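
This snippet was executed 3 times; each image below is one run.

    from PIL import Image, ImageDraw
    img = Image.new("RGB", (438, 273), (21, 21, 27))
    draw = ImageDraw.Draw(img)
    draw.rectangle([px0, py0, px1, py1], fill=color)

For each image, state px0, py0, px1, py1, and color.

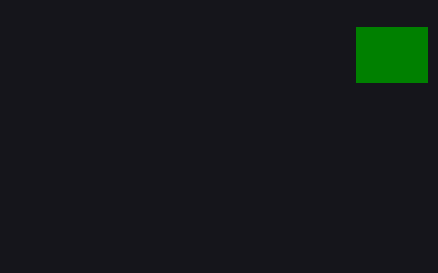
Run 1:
px0 = 356; py0 = 27; px1 = 427; py1 = 82; color = 'green'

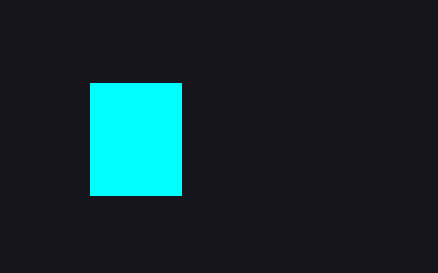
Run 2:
px0 = 90, py0 = 83, px1 = 181, py1 = 195, color = 'cyan'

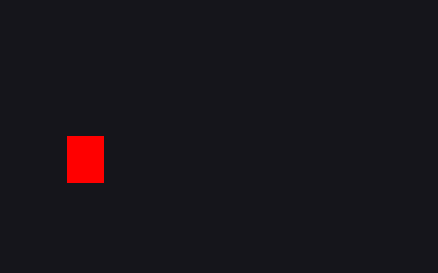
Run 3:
px0 = 67, py0 = 136, px1 = 103, py1 = 182, color = 'red'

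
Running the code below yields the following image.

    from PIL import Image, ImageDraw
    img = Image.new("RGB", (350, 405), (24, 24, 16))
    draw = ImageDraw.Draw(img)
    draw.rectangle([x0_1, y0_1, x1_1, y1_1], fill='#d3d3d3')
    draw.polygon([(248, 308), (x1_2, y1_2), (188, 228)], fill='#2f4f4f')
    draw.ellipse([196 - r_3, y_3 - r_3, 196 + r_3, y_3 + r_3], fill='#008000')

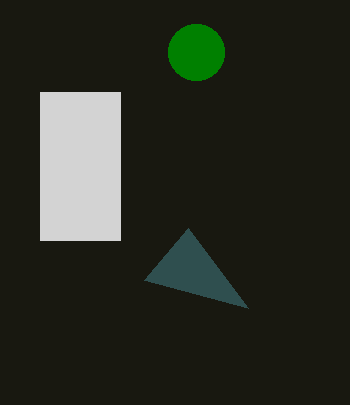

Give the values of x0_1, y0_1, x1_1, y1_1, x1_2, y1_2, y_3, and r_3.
x0_1 = 40
y0_1 = 92
x1_1 = 120
y1_1 = 240
x1_2 = 144
y1_2 = 280
y_3 = 52
r_3 = 28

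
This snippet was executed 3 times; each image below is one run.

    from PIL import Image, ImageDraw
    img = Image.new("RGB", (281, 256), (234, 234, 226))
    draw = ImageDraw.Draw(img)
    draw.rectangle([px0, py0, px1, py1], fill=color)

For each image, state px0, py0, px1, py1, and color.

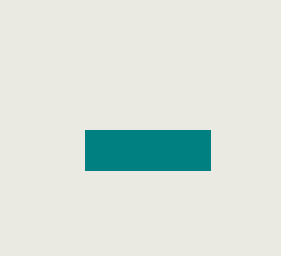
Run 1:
px0 = 85, py0 = 130, px1 = 210, py1 = 170, color = 'teal'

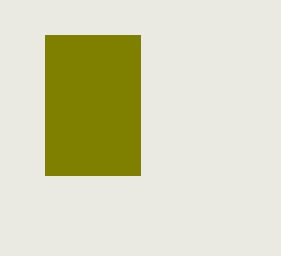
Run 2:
px0 = 45, py0 = 35, px1 = 140, py1 = 175, color = 'olive'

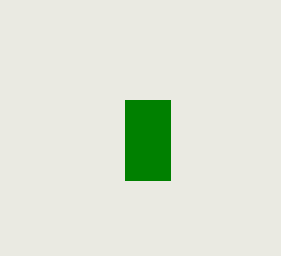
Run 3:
px0 = 125
py0 = 100
px1 = 170
py1 = 180
color = 'green'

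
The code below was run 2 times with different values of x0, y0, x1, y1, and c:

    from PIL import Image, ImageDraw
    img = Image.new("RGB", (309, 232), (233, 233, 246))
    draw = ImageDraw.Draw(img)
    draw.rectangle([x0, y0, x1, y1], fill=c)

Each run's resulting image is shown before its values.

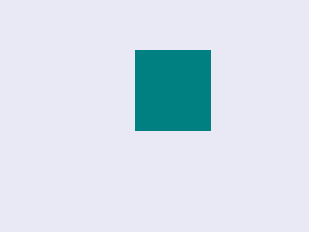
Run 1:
x0 = 135, y0 = 50, x1 = 210, y1 = 130, c = 'teal'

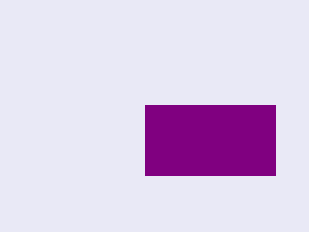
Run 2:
x0 = 145, y0 = 105, x1 = 275, y1 = 175, c = 'purple'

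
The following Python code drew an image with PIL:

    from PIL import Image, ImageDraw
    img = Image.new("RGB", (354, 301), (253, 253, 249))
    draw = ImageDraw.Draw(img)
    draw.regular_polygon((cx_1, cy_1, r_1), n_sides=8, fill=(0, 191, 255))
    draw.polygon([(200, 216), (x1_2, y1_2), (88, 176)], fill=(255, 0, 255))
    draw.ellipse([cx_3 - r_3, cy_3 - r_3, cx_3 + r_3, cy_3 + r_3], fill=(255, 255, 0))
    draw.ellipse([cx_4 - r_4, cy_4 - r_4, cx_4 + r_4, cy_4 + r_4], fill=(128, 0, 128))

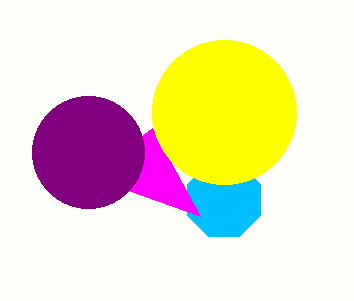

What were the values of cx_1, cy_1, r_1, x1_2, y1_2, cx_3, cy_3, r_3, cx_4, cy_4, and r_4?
cx_1 = 224, cy_1 = 200, r_1 = 40, x1_2 = 152, y1_2 = 128, cx_3 = 224, cy_3 = 112, r_3 = 72, cx_4 = 88, cy_4 = 152, r_4 = 56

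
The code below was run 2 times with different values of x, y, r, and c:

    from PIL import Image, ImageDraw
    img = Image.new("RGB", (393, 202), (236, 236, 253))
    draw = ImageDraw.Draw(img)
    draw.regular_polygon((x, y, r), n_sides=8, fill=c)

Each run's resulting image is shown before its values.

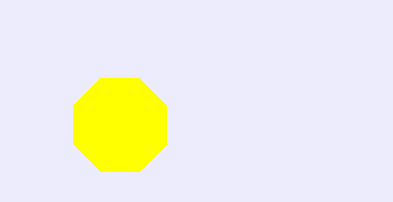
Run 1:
x = 120
y = 125
r = 50
c = 'yellow'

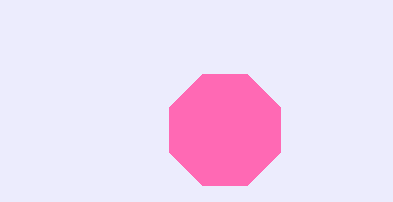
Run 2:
x = 225, y = 130, r = 60, c = 'hotpink'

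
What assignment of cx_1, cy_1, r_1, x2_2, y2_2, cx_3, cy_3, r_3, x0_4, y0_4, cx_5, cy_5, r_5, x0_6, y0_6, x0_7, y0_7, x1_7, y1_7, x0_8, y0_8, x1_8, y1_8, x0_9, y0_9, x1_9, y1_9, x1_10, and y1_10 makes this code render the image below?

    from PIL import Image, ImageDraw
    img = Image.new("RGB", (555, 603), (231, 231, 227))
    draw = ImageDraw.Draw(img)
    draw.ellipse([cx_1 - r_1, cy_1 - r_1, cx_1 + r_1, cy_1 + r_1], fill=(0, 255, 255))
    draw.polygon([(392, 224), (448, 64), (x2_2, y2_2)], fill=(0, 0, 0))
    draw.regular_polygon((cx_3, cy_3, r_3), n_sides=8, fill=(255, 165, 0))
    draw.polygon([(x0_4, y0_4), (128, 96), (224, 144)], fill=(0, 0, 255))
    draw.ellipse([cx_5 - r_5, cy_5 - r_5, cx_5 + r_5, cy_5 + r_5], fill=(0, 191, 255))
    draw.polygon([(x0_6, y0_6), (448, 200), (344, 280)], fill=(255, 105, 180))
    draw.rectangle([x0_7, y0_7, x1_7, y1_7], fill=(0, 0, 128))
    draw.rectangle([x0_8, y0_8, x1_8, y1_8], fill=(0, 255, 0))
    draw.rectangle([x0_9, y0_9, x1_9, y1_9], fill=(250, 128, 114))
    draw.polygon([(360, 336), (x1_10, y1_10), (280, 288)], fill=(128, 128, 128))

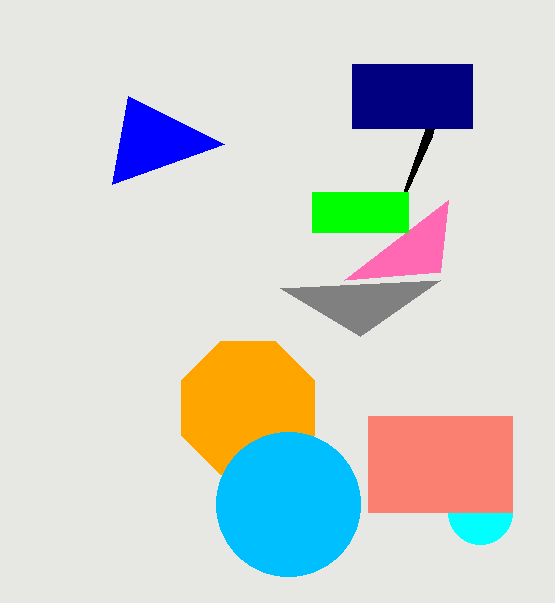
cx_1 = 480
cy_1 = 512
r_1 = 32
x2_2 = 432
y2_2 = 136
cx_3 = 248
cy_3 = 408
r_3 = 72
x0_4 = 112
y0_4 = 184
cx_5 = 288
cy_5 = 504
r_5 = 72
x0_6 = 440
y0_6 = 272
x0_7 = 352
y0_7 = 64
x1_7 = 472
y1_7 = 128
x0_8 = 312
y0_8 = 192
x1_8 = 408
y1_8 = 232
x0_9 = 368
y0_9 = 416
x1_9 = 512
y1_9 = 512
x1_10 = 440
y1_10 = 280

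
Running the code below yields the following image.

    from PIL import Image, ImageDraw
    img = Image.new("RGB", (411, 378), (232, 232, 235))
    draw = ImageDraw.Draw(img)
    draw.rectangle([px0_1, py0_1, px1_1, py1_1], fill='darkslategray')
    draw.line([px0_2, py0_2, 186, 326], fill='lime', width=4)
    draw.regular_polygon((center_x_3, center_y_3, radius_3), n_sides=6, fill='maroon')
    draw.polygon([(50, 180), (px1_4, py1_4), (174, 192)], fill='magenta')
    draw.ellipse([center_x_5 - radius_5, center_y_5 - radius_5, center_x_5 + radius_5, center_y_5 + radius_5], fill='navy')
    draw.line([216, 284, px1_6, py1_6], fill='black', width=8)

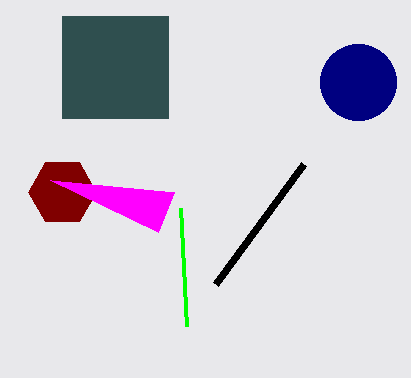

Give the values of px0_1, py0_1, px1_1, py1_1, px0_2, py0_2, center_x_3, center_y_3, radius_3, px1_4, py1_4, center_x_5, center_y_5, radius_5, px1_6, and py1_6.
px0_1 = 62, py0_1 = 16, px1_1 = 168, py1_1 = 118, px0_2 = 180, py0_2 = 208, center_x_3 = 62, center_y_3 = 192, radius_3 = 34, px1_4 = 158, py1_4 = 232, center_x_5 = 358, center_y_5 = 82, radius_5 = 38, px1_6 = 304, py1_6 = 164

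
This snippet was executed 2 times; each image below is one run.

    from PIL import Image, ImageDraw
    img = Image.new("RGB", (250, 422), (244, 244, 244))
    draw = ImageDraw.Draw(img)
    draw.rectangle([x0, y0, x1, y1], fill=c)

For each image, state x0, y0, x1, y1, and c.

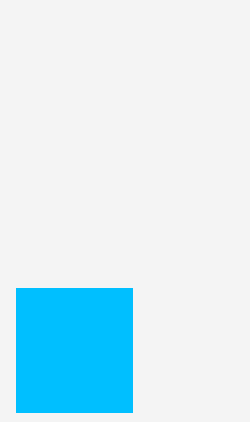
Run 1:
x0 = 16
y0 = 288
x1 = 132
y1 = 412
c = 'deepskyblue'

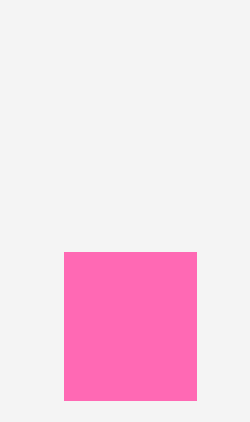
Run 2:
x0 = 64; y0 = 252; x1 = 196; y1 = 400; c = 'hotpink'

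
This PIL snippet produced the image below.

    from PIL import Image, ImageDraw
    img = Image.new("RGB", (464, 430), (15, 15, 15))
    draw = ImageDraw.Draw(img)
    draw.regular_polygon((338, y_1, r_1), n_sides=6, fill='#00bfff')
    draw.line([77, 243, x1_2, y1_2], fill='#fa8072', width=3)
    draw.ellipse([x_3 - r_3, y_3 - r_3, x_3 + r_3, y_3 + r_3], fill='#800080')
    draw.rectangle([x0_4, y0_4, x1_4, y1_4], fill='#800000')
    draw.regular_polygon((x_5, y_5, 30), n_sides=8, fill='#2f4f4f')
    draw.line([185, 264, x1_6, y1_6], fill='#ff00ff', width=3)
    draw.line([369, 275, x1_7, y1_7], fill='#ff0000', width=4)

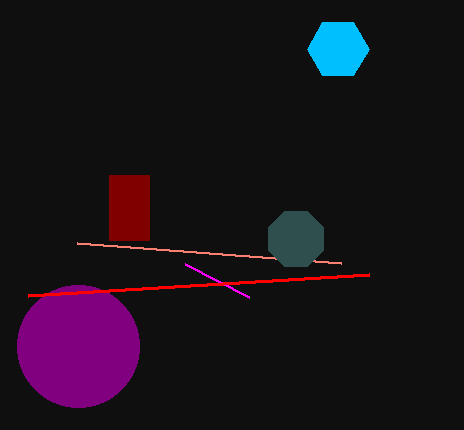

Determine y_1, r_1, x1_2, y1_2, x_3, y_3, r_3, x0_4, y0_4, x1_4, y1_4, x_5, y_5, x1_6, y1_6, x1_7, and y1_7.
y_1 = 49
r_1 = 31
x1_2 = 341
y1_2 = 263
x_3 = 78
y_3 = 346
r_3 = 61
x0_4 = 109
y0_4 = 175
x1_4 = 149
y1_4 = 240
x_5 = 296
y_5 = 239
x1_6 = 249
y1_6 = 297
x1_7 = 28
y1_7 = 296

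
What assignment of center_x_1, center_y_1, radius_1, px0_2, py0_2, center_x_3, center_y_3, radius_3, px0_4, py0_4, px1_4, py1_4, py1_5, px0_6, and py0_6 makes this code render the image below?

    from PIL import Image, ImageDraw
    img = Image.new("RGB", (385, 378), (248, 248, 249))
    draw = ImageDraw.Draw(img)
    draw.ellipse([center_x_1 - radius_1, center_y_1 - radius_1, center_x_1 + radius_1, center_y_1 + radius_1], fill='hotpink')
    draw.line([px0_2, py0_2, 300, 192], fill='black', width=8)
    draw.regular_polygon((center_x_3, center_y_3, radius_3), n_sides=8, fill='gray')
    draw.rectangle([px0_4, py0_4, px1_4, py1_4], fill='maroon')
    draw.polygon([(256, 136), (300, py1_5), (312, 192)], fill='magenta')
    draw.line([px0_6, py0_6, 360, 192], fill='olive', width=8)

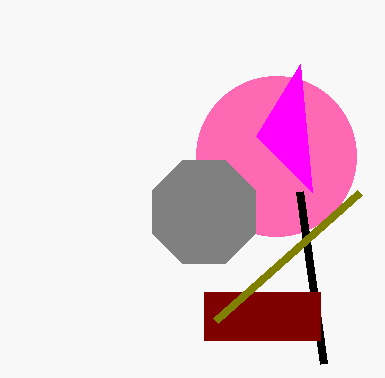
center_x_1 = 276
center_y_1 = 156
radius_1 = 80
px0_2 = 324
py0_2 = 364
center_x_3 = 204
center_y_3 = 212
radius_3 = 56
px0_4 = 204
py0_4 = 292
px1_4 = 320
py1_4 = 340
py1_5 = 64
px0_6 = 216
py0_6 = 320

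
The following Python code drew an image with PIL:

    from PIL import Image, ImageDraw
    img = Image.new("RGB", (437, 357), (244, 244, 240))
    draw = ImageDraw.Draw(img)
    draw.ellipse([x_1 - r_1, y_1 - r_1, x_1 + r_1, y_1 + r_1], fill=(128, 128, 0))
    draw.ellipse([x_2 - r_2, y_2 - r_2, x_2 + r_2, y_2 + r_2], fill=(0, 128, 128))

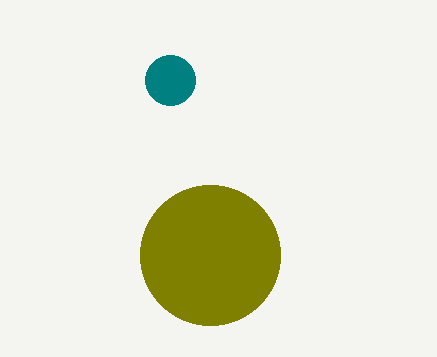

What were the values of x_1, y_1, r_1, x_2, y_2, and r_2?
x_1 = 210, y_1 = 255, r_1 = 70, x_2 = 170, y_2 = 80, r_2 = 25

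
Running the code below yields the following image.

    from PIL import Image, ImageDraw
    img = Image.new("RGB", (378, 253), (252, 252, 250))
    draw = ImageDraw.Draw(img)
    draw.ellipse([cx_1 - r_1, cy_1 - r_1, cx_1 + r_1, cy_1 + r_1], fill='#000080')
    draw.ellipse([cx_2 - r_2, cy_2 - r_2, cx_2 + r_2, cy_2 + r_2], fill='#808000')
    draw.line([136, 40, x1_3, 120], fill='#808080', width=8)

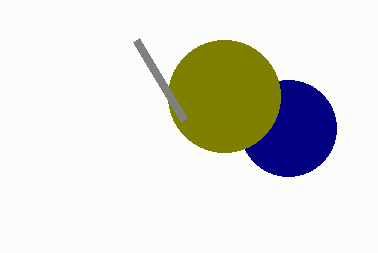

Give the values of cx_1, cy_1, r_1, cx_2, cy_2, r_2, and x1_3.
cx_1 = 288, cy_1 = 128, r_1 = 48, cx_2 = 224, cy_2 = 96, r_2 = 56, x1_3 = 184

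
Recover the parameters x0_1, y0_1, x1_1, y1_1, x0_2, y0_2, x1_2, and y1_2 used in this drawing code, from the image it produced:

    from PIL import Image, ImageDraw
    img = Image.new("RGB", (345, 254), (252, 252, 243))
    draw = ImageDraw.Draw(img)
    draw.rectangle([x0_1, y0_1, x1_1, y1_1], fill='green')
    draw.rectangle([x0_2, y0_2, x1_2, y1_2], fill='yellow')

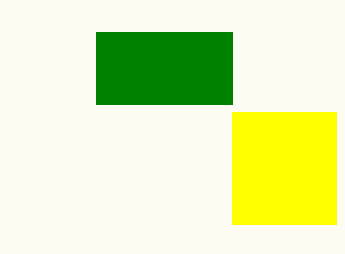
x0_1 = 96; y0_1 = 32; x1_1 = 232; y1_1 = 104; x0_2 = 232; y0_2 = 112; x1_2 = 336; y1_2 = 224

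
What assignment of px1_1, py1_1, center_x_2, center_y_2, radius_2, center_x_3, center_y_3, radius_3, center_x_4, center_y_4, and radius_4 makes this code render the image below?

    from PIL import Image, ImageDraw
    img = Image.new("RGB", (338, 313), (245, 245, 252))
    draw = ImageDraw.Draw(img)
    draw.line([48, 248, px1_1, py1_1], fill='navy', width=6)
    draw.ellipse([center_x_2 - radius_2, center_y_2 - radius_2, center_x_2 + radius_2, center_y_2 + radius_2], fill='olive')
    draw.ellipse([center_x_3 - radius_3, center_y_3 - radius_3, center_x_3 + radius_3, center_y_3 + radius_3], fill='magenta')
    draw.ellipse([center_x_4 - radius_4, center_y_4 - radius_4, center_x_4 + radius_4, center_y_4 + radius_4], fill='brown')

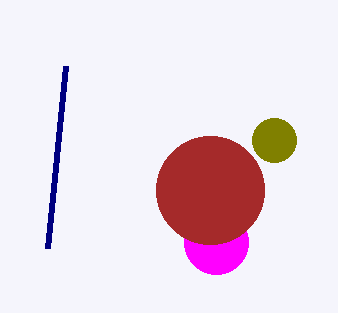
px1_1 = 66; py1_1 = 66; center_x_2 = 274; center_y_2 = 140; radius_2 = 22; center_x_3 = 216; center_y_3 = 242; radius_3 = 32; center_x_4 = 210; center_y_4 = 190; radius_4 = 54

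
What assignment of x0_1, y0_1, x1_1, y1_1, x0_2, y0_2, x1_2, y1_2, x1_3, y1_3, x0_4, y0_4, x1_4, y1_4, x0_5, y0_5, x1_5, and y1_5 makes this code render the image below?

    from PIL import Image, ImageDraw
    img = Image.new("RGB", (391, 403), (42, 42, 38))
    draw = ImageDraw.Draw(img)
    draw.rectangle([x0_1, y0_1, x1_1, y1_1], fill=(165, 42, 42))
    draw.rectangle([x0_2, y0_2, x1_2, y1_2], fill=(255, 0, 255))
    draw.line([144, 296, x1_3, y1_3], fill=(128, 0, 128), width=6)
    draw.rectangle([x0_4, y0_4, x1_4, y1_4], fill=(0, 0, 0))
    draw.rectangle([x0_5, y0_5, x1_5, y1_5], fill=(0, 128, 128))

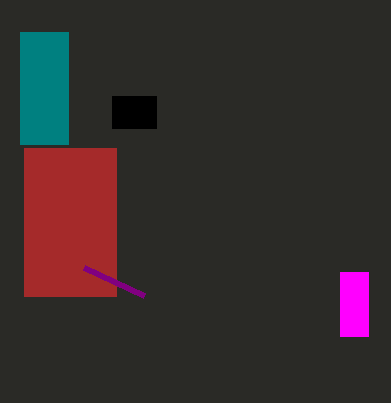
x0_1 = 24, y0_1 = 148, x1_1 = 116, y1_1 = 296, x0_2 = 340, y0_2 = 272, x1_2 = 368, y1_2 = 336, x1_3 = 84, y1_3 = 268, x0_4 = 112, y0_4 = 96, x1_4 = 156, y1_4 = 128, x0_5 = 20, y0_5 = 32, x1_5 = 68, y1_5 = 144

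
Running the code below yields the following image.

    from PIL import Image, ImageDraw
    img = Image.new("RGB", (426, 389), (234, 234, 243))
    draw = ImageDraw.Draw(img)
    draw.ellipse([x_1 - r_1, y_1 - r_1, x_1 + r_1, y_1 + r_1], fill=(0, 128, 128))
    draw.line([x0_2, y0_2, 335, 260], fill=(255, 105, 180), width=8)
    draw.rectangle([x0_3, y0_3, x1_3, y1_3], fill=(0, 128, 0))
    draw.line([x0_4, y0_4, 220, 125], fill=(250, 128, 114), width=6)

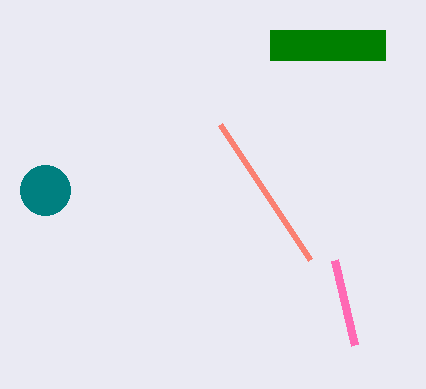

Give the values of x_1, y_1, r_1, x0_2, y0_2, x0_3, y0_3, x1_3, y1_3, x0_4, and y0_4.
x_1 = 45, y_1 = 190, r_1 = 25, x0_2 = 355, y0_2 = 345, x0_3 = 270, y0_3 = 30, x1_3 = 385, y1_3 = 60, x0_4 = 310, y0_4 = 260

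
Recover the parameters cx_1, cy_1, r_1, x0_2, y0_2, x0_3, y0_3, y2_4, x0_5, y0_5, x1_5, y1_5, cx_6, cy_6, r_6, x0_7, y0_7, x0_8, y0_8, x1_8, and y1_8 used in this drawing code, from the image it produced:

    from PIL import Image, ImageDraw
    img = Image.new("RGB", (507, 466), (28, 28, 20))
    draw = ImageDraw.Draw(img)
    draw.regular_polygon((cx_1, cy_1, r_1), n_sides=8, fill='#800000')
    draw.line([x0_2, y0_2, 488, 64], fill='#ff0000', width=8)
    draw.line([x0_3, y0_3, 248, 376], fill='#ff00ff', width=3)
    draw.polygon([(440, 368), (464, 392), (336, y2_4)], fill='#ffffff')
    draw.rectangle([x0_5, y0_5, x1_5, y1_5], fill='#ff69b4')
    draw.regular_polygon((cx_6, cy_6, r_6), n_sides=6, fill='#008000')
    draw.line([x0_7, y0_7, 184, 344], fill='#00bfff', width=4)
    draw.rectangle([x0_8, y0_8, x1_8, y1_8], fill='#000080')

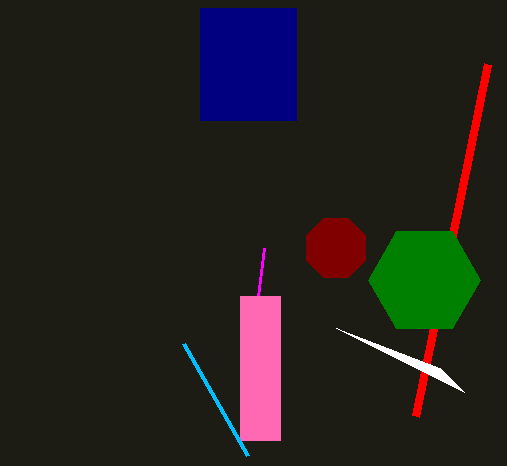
cx_1 = 336
cy_1 = 248
r_1 = 32
x0_2 = 416
y0_2 = 416
x0_3 = 264
y0_3 = 248
y2_4 = 328
x0_5 = 240
y0_5 = 296
x1_5 = 280
y1_5 = 440
cx_6 = 424
cy_6 = 280
r_6 = 56
x0_7 = 248
y0_7 = 456
x0_8 = 200
y0_8 = 8
x1_8 = 296
y1_8 = 120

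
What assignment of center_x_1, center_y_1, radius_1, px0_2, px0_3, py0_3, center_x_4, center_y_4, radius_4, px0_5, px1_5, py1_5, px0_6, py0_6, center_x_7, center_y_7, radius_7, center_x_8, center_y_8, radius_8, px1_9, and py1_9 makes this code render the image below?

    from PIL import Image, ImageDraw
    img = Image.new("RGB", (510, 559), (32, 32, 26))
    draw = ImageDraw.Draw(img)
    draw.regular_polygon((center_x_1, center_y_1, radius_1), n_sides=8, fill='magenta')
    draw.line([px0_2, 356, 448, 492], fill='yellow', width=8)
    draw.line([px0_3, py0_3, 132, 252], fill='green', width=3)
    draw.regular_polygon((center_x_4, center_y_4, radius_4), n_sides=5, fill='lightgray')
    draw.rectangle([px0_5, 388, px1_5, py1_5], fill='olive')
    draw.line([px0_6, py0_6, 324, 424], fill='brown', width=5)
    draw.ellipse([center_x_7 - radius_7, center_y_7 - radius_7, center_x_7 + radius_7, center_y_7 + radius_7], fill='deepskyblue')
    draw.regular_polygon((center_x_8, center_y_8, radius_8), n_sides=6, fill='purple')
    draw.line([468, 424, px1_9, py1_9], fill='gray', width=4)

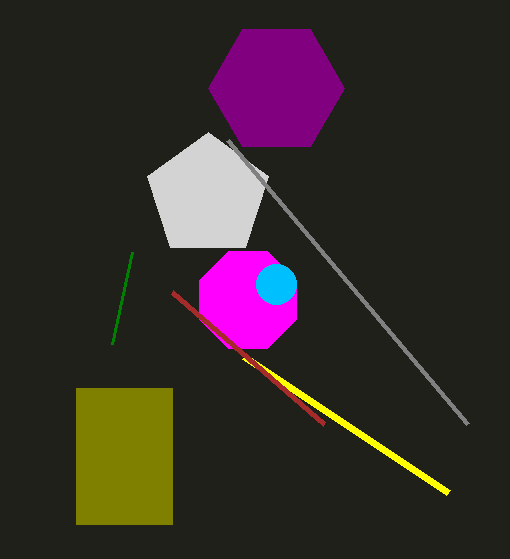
center_x_1 = 248
center_y_1 = 300
radius_1 = 52
px0_2 = 244
px0_3 = 112
py0_3 = 344
center_x_4 = 208
center_y_4 = 196
radius_4 = 64
px0_5 = 76
px1_5 = 172
py1_5 = 524
px0_6 = 172
py0_6 = 292
center_x_7 = 276
center_y_7 = 284
radius_7 = 20
center_x_8 = 276
center_y_8 = 88
radius_8 = 68
px1_9 = 228
py1_9 = 140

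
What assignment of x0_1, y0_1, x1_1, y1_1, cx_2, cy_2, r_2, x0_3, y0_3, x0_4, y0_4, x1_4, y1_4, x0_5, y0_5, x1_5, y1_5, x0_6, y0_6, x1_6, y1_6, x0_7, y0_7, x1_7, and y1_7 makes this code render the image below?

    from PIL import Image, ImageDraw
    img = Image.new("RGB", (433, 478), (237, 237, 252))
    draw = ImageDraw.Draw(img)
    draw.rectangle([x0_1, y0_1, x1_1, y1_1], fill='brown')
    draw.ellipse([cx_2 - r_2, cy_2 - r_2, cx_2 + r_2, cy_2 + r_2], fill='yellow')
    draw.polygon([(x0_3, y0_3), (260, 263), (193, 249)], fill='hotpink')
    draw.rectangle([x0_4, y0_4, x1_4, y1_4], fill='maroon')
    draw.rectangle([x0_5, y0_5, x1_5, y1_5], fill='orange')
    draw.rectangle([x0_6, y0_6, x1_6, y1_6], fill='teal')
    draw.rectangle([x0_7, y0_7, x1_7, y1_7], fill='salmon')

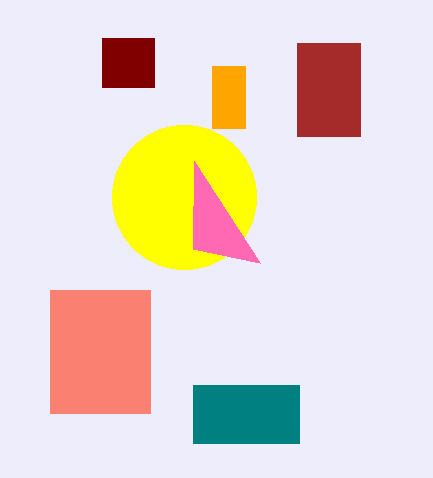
x0_1 = 297
y0_1 = 43
x1_1 = 360
y1_1 = 136
cx_2 = 184
cy_2 = 197
r_2 = 72
x0_3 = 194
y0_3 = 161
x0_4 = 102
y0_4 = 38
x1_4 = 154
y1_4 = 87
x0_5 = 212
y0_5 = 66
x1_5 = 245
y1_5 = 128
x0_6 = 193
y0_6 = 385
x1_6 = 299
y1_6 = 443
x0_7 = 50
y0_7 = 290
x1_7 = 150
y1_7 = 413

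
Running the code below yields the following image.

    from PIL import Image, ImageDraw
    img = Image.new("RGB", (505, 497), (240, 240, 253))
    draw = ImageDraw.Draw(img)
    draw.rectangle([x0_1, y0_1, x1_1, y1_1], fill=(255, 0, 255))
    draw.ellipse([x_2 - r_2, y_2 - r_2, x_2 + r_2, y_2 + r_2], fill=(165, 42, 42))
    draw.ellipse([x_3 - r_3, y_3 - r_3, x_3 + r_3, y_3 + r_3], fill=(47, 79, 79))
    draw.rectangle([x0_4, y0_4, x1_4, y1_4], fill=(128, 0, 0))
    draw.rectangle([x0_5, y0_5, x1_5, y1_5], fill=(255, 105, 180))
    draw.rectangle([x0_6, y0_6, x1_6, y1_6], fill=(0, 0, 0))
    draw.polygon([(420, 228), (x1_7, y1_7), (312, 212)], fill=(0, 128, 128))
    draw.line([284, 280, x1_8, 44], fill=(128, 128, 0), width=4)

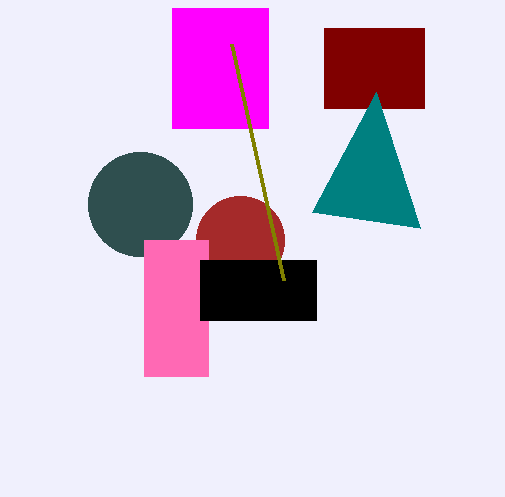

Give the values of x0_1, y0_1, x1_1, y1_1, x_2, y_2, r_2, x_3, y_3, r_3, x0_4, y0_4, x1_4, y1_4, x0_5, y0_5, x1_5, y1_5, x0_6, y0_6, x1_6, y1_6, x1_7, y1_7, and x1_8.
x0_1 = 172; y0_1 = 8; x1_1 = 268; y1_1 = 128; x_2 = 240; y_2 = 240; r_2 = 44; x_3 = 140; y_3 = 204; r_3 = 52; x0_4 = 324; y0_4 = 28; x1_4 = 424; y1_4 = 108; x0_5 = 144; y0_5 = 240; x1_5 = 208; y1_5 = 376; x0_6 = 200; y0_6 = 260; x1_6 = 316; y1_6 = 320; x1_7 = 376; y1_7 = 92; x1_8 = 232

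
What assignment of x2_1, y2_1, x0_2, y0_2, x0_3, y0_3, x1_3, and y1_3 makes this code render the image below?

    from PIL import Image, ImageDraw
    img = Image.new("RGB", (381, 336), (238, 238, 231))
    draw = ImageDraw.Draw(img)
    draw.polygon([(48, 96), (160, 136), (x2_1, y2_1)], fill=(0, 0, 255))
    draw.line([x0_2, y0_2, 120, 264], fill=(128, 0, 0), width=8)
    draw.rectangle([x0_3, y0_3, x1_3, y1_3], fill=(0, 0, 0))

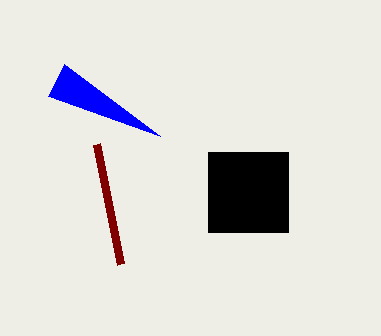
x2_1 = 64; y2_1 = 64; x0_2 = 96; y0_2 = 144; x0_3 = 208; y0_3 = 152; x1_3 = 288; y1_3 = 232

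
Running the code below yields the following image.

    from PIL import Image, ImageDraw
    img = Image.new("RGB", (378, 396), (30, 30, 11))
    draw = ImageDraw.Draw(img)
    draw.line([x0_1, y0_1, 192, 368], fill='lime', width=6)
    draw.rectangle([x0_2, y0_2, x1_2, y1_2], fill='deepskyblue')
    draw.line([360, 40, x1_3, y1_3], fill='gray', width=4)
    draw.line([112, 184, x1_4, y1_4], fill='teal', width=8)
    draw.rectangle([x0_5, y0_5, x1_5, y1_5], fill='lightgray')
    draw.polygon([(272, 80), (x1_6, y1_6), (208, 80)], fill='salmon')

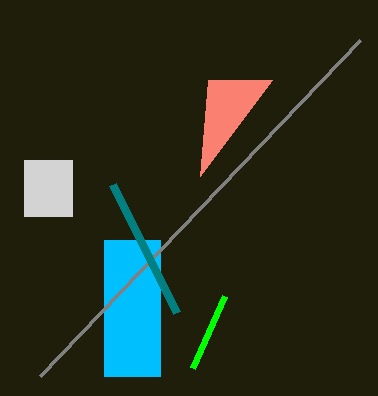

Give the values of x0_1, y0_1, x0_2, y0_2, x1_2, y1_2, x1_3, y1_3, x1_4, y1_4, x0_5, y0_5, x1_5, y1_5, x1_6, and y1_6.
x0_1 = 224, y0_1 = 296, x0_2 = 104, y0_2 = 240, x1_2 = 160, y1_2 = 376, x1_3 = 40, y1_3 = 376, x1_4 = 176, y1_4 = 312, x0_5 = 24, y0_5 = 160, x1_5 = 72, y1_5 = 216, x1_6 = 200, y1_6 = 176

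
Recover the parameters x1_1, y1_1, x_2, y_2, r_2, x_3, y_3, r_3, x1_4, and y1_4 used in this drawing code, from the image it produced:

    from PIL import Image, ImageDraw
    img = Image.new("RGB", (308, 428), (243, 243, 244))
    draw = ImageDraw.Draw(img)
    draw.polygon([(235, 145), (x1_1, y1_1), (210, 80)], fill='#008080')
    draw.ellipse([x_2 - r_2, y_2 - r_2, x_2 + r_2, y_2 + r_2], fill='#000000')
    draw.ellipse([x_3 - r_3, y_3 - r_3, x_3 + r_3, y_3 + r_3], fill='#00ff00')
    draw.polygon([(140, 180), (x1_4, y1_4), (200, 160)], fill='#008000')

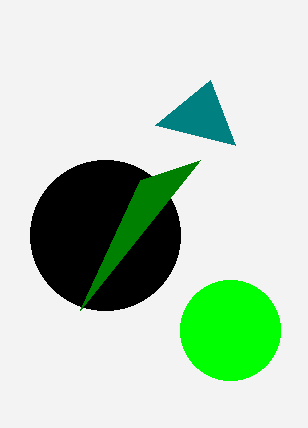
x1_1 = 155
y1_1 = 125
x_2 = 105
y_2 = 235
r_2 = 75
x_3 = 230
y_3 = 330
r_3 = 50
x1_4 = 80
y1_4 = 310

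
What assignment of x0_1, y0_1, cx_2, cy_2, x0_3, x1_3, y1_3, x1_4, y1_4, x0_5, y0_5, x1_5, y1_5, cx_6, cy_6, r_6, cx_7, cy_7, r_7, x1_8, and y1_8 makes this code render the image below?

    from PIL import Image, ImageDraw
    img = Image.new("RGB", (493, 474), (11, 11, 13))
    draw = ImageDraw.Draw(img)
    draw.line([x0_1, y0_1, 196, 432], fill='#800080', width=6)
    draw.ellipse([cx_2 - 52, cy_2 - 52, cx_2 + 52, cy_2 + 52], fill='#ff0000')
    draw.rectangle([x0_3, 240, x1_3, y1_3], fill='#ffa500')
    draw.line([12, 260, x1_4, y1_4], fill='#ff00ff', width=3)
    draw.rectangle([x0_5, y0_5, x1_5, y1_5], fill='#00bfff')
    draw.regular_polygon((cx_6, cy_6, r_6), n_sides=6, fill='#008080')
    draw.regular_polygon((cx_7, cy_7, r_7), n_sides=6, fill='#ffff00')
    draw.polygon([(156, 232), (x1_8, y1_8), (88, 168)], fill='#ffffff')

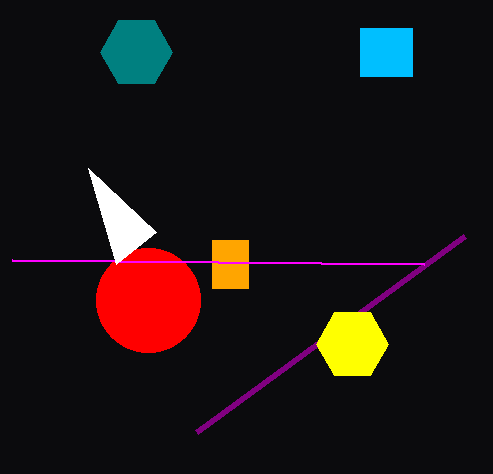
x0_1 = 464
y0_1 = 236
cx_2 = 148
cy_2 = 300
x0_3 = 212
x1_3 = 248
y1_3 = 288
x1_4 = 424
y1_4 = 264
x0_5 = 360
y0_5 = 28
x1_5 = 412
y1_5 = 76
cx_6 = 136
cy_6 = 52
r_6 = 36
cx_7 = 352
cy_7 = 344
r_7 = 36
x1_8 = 116
y1_8 = 264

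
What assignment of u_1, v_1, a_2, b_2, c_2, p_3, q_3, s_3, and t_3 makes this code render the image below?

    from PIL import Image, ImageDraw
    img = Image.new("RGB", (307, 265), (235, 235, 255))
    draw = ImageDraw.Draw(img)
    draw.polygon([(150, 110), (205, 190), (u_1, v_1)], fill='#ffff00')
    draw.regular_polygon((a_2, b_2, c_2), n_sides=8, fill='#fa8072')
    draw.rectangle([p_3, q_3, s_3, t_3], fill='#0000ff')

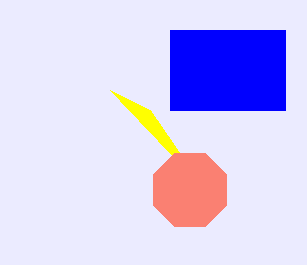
u_1 = 110
v_1 = 90
a_2 = 190
b_2 = 190
c_2 = 40
p_3 = 170
q_3 = 30
s_3 = 285
t_3 = 110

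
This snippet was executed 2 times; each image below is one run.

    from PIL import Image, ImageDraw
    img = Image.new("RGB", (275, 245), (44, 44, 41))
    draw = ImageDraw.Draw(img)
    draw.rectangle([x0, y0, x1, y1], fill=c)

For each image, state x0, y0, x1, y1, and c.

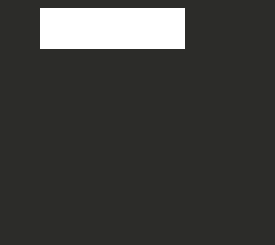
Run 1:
x0 = 40, y0 = 8, x1 = 184, y1 = 48, c = 'white'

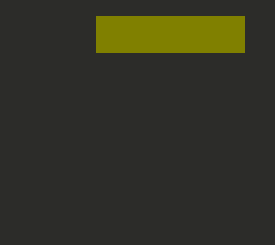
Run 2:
x0 = 96, y0 = 16, x1 = 244, y1 = 52, c = 'olive'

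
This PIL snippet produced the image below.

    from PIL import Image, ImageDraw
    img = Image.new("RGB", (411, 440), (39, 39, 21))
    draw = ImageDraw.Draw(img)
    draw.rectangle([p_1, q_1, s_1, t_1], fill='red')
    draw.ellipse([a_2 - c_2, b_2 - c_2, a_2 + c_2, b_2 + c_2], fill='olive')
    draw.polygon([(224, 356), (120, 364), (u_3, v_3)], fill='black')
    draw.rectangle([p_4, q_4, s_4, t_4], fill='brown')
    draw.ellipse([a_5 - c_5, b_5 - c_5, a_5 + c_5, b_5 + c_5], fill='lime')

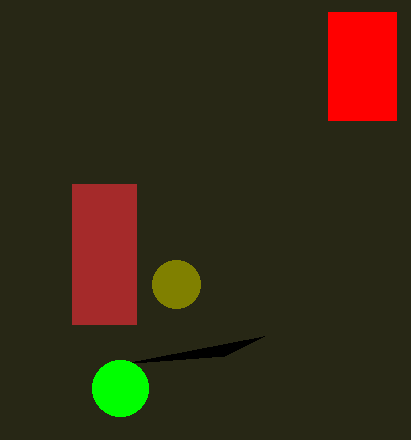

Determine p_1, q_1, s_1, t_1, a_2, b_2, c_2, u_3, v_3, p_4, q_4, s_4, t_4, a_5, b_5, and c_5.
p_1 = 328
q_1 = 12
s_1 = 396
t_1 = 120
a_2 = 176
b_2 = 284
c_2 = 24
u_3 = 264
v_3 = 336
p_4 = 72
q_4 = 184
s_4 = 136
t_4 = 324
a_5 = 120
b_5 = 388
c_5 = 28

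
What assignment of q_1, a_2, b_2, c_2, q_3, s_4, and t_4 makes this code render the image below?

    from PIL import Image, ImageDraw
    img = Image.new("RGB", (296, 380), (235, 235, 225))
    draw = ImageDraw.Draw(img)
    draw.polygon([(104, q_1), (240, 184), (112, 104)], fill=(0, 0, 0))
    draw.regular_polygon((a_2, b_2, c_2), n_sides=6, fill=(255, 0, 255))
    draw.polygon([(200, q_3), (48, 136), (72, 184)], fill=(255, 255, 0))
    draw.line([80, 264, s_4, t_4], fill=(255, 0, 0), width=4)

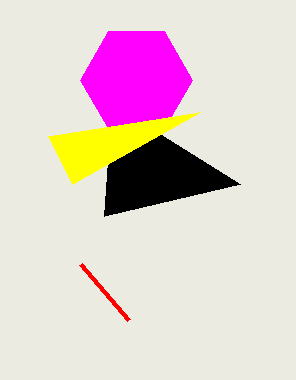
q_1 = 216; a_2 = 136; b_2 = 80; c_2 = 56; q_3 = 112; s_4 = 128; t_4 = 320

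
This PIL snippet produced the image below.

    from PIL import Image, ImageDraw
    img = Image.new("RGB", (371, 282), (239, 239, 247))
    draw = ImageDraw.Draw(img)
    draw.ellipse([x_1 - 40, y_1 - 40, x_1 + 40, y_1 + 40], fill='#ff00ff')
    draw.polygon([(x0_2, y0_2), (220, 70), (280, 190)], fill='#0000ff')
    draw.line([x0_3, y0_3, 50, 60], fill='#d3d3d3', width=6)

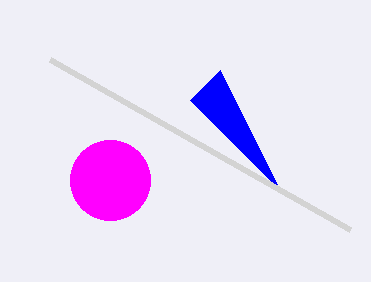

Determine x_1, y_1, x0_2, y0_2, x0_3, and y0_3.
x_1 = 110; y_1 = 180; x0_2 = 190; y0_2 = 100; x0_3 = 350; y0_3 = 230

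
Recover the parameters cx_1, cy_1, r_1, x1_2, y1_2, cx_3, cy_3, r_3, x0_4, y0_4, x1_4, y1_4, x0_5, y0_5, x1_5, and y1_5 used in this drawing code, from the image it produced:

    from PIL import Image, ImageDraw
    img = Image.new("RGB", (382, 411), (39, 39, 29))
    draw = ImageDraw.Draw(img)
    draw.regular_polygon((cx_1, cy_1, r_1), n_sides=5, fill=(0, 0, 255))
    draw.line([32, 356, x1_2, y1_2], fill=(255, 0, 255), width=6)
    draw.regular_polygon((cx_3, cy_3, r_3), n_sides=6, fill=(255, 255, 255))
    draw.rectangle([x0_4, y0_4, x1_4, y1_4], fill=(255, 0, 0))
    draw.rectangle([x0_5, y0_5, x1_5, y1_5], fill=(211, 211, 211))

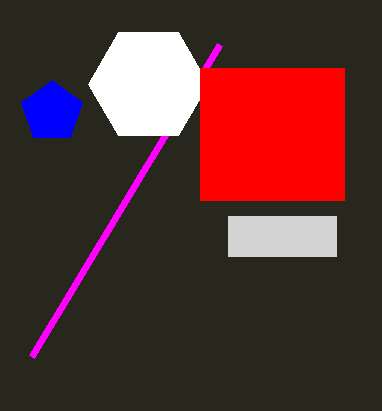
cx_1 = 52; cy_1 = 112; r_1 = 32; x1_2 = 220; y1_2 = 44; cx_3 = 148; cy_3 = 84; r_3 = 60; x0_4 = 200; y0_4 = 68; x1_4 = 344; y1_4 = 200; x0_5 = 228; y0_5 = 216; x1_5 = 336; y1_5 = 256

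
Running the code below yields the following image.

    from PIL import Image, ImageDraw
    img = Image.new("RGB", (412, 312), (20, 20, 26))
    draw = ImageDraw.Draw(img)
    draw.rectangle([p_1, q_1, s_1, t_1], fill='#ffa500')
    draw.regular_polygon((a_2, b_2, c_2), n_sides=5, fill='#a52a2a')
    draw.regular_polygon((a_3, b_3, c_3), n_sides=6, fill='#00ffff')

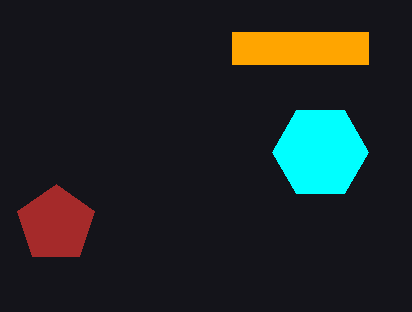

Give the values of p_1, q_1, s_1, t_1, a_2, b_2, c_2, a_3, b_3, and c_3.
p_1 = 232, q_1 = 32, s_1 = 368, t_1 = 64, a_2 = 56, b_2 = 224, c_2 = 40, a_3 = 320, b_3 = 152, c_3 = 48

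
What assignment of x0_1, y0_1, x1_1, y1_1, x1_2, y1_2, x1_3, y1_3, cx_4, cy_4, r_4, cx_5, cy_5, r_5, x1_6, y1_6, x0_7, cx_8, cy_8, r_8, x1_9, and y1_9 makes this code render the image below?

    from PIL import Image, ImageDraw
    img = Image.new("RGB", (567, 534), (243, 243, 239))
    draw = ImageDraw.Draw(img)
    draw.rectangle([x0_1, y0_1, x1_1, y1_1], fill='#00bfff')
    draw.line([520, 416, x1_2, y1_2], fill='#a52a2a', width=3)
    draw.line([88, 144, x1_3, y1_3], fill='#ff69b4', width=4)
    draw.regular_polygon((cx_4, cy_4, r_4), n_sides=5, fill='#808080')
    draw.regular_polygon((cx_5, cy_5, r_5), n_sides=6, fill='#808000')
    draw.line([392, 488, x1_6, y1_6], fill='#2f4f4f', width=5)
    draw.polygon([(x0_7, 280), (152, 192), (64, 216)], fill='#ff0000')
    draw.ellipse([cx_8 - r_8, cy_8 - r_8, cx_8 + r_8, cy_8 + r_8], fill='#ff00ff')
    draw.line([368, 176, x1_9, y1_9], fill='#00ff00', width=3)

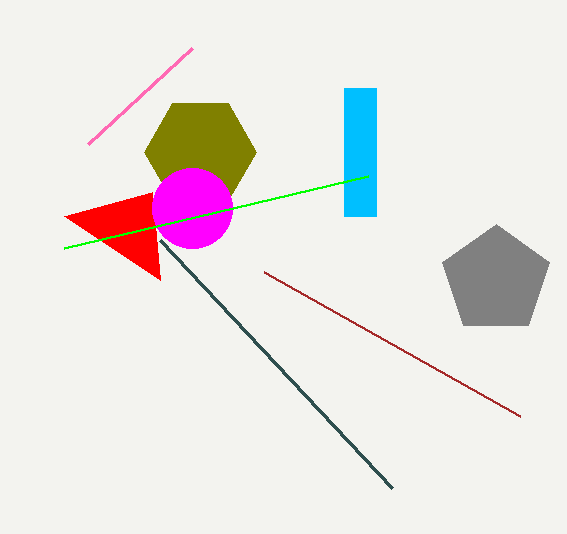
x0_1 = 344, y0_1 = 88, x1_1 = 376, y1_1 = 216, x1_2 = 264, y1_2 = 272, x1_3 = 192, y1_3 = 48, cx_4 = 496, cy_4 = 280, r_4 = 56, cx_5 = 200, cy_5 = 152, r_5 = 56, x1_6 = 160, y1_6 = 240, x0_7 = 160, cx_8 = 192, cy_8 = 208, r_8 = 40, x1_9 = 64, y1_9 = 248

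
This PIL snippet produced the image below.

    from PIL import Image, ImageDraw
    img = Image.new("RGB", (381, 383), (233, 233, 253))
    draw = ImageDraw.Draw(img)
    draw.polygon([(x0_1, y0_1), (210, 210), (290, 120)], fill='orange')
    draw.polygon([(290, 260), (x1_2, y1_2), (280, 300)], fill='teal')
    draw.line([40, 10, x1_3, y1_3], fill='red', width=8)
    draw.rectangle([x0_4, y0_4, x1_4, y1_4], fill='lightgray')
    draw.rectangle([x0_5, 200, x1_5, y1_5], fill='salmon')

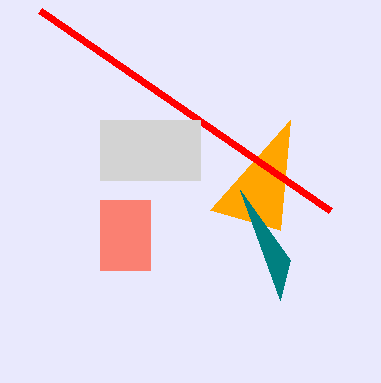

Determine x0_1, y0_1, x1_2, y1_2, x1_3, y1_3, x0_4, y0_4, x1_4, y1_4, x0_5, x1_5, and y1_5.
x0_1 = 280; y0_1 = 230; x1_2 = 240; y1_2 = 190; x1_3 = 330; y1_3 = 210; x0_4 = 100; y0_4 = 120; x1_4 = 200; y1_4 = 180; x0_5 = 100; x1_5 = 150; y1_5 = 270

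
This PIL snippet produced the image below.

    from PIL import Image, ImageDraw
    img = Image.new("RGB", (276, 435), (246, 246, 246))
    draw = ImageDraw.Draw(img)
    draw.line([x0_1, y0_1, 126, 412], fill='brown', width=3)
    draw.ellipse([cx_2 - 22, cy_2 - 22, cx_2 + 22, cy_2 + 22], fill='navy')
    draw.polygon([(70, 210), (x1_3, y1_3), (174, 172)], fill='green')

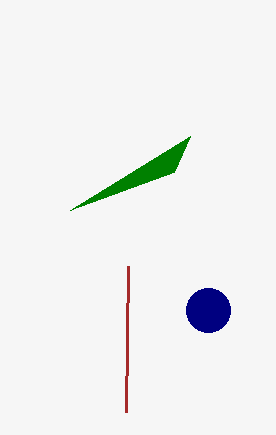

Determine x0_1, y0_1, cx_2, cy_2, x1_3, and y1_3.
x0_1 = 128, y0_1 = 266, cx_2 = 208, cy_2 = 310, x1_3 = 190, y1_3 = 136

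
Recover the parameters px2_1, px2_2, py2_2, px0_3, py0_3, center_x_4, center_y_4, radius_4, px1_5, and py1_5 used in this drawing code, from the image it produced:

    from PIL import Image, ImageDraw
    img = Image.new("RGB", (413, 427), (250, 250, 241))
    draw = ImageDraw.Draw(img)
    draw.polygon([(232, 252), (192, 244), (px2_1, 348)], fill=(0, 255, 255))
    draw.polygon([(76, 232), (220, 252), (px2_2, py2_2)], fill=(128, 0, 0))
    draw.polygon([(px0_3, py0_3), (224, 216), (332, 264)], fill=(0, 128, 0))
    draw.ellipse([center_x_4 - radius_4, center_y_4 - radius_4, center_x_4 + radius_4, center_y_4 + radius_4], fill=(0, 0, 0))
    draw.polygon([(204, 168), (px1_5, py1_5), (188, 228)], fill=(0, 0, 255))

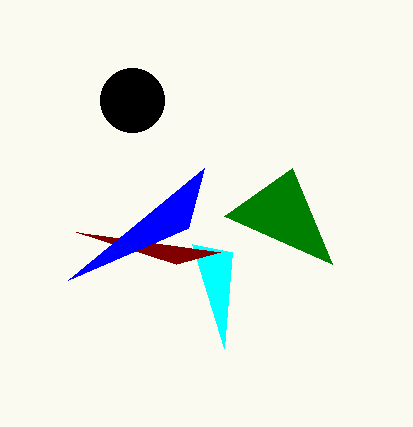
px2_1 = 224
px2_2 = 176
py2_2 = 264
px0_3 = 292
py0_3 = 168
center_x_4 = 132
center_y_4 = 100
radius_4 = 32
px1_5 = 68
py1_5 = 280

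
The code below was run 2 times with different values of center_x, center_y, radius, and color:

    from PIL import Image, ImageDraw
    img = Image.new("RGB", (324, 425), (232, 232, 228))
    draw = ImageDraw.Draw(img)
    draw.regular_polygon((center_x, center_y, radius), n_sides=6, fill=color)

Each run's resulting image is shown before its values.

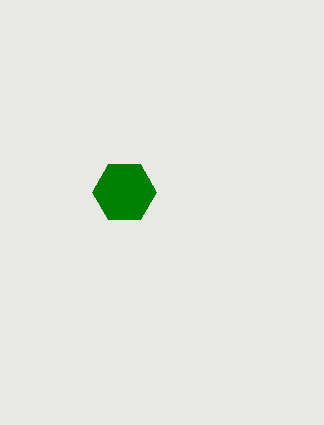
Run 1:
center_x = 124, center_y = 192, radius = 32, color = 'green'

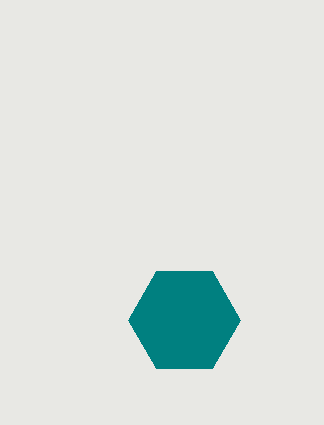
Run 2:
center_x = 184, center_y = 320, radius = 56, color = 'teal'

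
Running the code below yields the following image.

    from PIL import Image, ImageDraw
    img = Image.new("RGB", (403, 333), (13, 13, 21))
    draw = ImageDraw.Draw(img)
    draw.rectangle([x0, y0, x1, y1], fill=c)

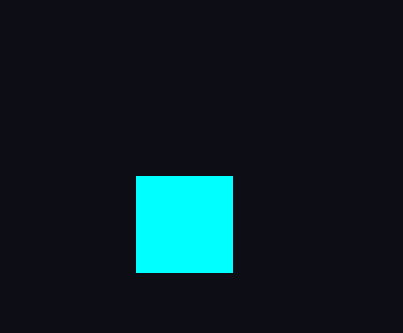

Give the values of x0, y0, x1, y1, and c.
x0 = 136, y0 = 176, x1 = 232, y1 = 272, c = 'cyan'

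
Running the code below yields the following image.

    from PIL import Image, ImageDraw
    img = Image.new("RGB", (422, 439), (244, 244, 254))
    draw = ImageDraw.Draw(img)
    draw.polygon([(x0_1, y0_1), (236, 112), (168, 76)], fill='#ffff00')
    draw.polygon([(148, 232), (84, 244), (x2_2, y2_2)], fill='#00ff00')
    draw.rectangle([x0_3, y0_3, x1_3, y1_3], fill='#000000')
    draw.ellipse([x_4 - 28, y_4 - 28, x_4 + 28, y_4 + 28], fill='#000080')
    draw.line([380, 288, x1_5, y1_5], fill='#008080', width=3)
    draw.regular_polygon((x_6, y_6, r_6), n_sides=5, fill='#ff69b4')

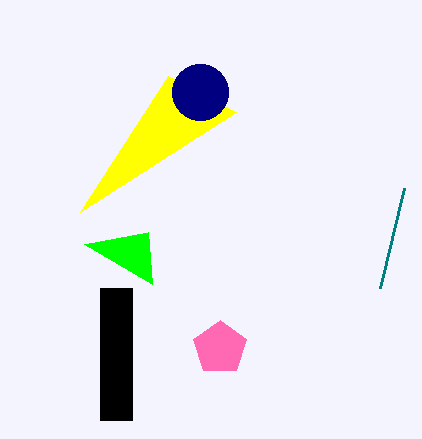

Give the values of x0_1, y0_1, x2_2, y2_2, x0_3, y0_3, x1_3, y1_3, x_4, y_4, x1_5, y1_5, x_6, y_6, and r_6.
x0_1 = 80; y0_1 = 212; x2_2 = 152; y2_2 = 284; x0_3 = 100; y0_3 = 288; x1_3 = 132; y1_3 = 420; x_4 = 200; y_4 = 92; x1_5 = 404; y1_5 = 188; x_6 = 220; y_6 = 348; r_6 = 28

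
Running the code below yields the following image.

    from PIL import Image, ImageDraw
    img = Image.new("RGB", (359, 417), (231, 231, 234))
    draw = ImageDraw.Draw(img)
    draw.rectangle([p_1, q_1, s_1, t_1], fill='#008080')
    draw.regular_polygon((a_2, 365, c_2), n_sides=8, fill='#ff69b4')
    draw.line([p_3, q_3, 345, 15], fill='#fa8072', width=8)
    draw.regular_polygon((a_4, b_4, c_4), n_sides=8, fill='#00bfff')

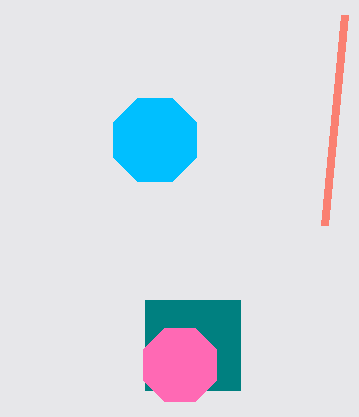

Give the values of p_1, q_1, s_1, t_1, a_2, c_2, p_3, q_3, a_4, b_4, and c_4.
p_1 = 145; q_1 = 300; s_1 = 240; t_1 = 390; a_2 = 180; c_2 = 40; p_3 = 325; q_3 = 225; a_4 = 155; b_4 = 140; c_4 = 45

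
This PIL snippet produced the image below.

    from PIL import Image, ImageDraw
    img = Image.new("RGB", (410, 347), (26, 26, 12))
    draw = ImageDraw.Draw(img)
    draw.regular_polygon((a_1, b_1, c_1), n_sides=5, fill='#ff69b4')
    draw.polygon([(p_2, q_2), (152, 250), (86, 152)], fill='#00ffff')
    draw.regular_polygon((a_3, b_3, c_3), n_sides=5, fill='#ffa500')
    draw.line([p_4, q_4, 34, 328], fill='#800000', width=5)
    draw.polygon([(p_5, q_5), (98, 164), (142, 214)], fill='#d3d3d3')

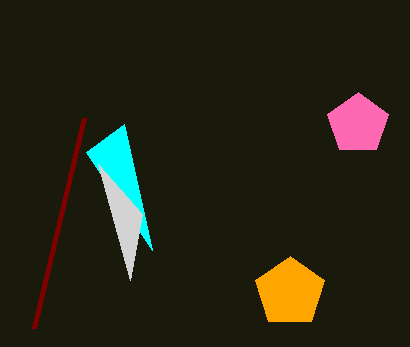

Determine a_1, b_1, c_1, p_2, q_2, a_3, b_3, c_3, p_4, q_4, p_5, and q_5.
a_1 = 358, b_1 = 124, c_1 = 32, p_2 = 124, q_2 = 124, a_3 = 290, b_3 = 292, c_3 = 36, p_4 = 84, q_4 = 118, p_5 = 130, q_5 = 280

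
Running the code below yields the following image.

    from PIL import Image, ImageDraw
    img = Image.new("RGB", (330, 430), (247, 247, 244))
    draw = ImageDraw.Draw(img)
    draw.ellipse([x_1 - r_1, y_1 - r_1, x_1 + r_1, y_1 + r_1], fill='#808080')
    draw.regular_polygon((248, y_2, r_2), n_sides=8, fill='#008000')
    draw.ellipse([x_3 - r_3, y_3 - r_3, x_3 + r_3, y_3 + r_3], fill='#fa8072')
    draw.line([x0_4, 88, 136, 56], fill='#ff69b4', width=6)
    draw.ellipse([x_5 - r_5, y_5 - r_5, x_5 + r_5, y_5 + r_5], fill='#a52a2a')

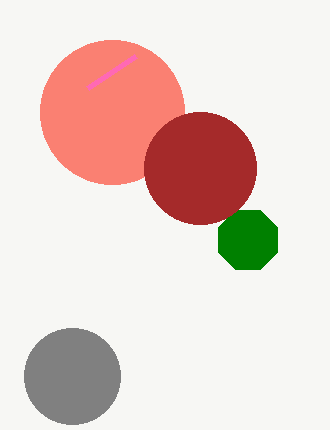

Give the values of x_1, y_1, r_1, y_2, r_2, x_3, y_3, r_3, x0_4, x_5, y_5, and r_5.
x_1 = 72
y_1 = 376
r_1 = 48
y_2 = 240
r_2 = 32
x_3 = 112
y_3 = 112
r_3 = 72
x0_4 = 88
x_5 = 200
y_5 = 168
r_5 = 56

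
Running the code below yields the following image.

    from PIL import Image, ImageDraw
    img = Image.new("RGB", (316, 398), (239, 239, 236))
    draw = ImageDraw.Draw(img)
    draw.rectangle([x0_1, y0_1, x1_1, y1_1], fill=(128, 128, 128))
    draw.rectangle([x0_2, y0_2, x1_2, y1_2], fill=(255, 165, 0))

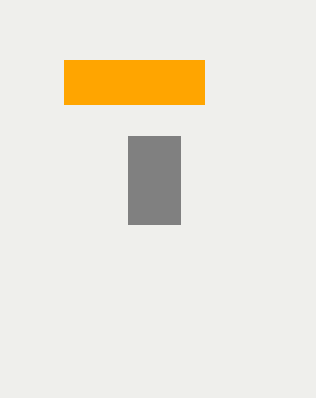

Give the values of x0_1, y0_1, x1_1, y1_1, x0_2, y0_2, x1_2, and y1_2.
x0_1 = 128
y0_1 = 136
x1_1 = 180
y1_1 = 224
x0_2 = 64
y0_2 = 60
x1_2 = 204
y1_2 = 104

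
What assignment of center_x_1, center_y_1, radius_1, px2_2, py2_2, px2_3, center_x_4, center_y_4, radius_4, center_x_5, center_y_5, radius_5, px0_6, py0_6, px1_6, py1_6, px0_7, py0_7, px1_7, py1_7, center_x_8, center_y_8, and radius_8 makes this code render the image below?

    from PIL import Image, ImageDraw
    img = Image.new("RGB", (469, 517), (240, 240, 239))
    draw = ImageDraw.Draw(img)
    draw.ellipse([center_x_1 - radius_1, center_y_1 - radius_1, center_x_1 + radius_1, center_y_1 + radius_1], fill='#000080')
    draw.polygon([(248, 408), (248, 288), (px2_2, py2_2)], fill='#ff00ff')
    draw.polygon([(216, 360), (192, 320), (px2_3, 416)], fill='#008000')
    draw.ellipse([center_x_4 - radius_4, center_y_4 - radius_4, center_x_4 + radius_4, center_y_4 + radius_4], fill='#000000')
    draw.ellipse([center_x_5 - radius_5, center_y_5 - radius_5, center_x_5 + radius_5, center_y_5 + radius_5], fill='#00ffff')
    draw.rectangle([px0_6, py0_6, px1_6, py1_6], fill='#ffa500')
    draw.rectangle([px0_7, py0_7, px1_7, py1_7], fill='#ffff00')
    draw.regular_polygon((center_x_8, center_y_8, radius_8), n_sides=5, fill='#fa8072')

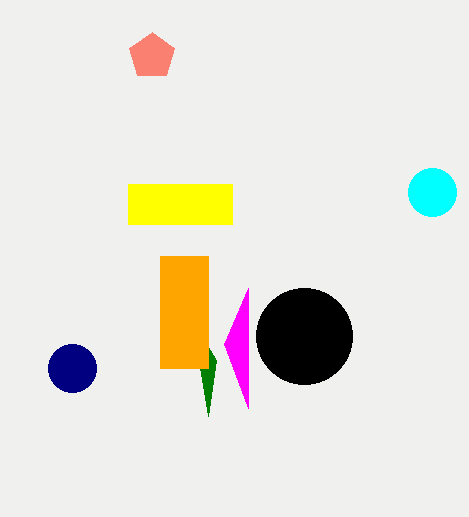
center_x_1 = 72
center_y_1 = 368
radius_1 = 24
px2_2 = 224
py2_2 = 344
px2_3 = 208
center_x_4 = 304
center_y_4 = 336
radius_4 = 48
center_x_5 = 432
center_y_5 = 192
radius_5 = 24
px0_6 = 160
py0_6 = 256
px1_6 = 208
py1_6 = 368
px0_7 = 128
py0_7 = 184
px1_7 = 232
py1_7 = 224
center_x_8 = 152
center_y_8 = 56
radius_8 = 24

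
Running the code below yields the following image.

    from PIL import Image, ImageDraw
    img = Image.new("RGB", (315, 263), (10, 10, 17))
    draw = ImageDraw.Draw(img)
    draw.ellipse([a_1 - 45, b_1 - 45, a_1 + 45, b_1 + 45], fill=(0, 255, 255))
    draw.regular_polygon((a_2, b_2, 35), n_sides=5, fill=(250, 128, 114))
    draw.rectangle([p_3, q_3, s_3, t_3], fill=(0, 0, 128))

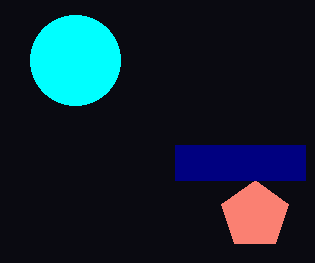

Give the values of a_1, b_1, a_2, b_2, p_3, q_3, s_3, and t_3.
a_1 = 75
b_1 = 60
a_2 = 255
b_2 = 215
p_3 = 175
q_3 = 145
s_3 = 305
t_3 = 180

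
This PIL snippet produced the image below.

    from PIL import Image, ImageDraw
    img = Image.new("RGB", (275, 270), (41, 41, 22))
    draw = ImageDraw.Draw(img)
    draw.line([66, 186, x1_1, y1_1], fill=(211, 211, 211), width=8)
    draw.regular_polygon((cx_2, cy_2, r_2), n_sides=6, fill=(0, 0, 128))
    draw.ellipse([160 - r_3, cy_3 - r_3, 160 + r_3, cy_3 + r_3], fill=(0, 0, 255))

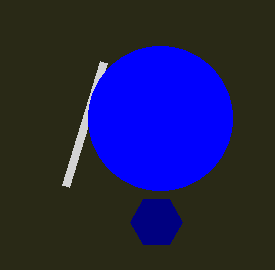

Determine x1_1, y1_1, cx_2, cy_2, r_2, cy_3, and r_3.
x1_1 = 104, y1_1 = 62, cx_2 = 156, cy_2 = 222, r_2 = 26, cy_3 = 118, r_3 = 72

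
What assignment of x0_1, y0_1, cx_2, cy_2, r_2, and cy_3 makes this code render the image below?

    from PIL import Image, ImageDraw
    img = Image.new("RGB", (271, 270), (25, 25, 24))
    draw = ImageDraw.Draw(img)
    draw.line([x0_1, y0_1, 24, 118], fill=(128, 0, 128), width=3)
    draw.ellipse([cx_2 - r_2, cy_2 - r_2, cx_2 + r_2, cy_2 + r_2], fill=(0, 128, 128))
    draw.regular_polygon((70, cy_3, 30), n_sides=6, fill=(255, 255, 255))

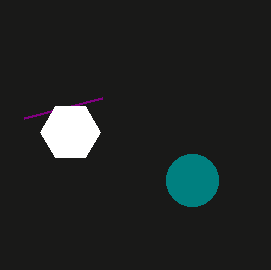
x0_1 = 102, y0_1 = 98, cx_2 = 192, cy_2 = 180, r_2 = 26, cy_3 = 132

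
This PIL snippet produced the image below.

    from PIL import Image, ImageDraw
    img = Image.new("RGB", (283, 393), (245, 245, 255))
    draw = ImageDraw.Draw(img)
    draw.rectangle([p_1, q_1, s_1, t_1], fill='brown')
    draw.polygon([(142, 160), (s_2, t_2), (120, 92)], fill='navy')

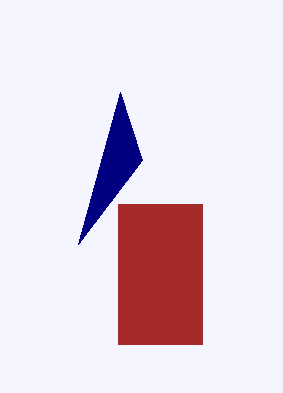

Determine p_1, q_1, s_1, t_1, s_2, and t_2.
p_1 = 118; q_1 = 204; s_1 = 202; t_1 = 344; s_2 = 78; t_2 = 244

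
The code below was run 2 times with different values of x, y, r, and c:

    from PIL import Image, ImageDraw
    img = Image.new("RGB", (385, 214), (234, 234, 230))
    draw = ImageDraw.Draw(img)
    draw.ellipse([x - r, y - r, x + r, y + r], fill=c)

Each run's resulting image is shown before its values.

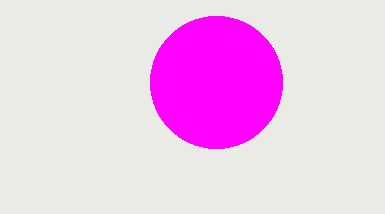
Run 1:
x = 216
y = 82
r = 66
c = 'magenta'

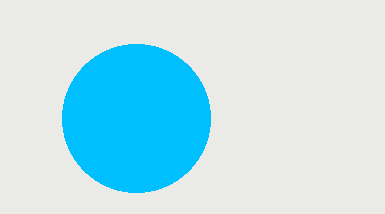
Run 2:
x = 136, y = 118, r = 74, c = 'deepskyblue'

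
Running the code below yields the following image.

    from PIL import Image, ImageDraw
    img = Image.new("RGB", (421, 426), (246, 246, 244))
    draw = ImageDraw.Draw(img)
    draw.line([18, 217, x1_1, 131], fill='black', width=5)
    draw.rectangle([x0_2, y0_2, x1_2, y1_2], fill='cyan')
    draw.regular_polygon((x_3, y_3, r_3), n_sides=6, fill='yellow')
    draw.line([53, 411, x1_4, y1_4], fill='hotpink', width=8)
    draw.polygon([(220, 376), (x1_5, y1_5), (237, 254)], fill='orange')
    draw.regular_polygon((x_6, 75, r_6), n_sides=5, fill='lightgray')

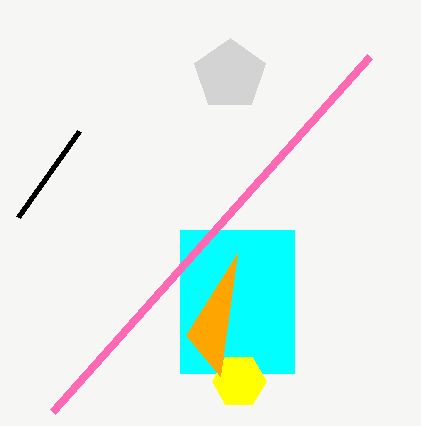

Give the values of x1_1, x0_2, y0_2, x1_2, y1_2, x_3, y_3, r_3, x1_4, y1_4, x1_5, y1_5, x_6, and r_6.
x1_1 = 79, x0_2 = 180, y0_2 = 230, x1_2 = 294, y1_2 = 373, x_3 = 239, y_3 = 381, r_3 = 27, x1_4 = 370, y1_4 = 56, x1_5 = 186, y1_5 = 335, x_6 = 230, r_6 = 37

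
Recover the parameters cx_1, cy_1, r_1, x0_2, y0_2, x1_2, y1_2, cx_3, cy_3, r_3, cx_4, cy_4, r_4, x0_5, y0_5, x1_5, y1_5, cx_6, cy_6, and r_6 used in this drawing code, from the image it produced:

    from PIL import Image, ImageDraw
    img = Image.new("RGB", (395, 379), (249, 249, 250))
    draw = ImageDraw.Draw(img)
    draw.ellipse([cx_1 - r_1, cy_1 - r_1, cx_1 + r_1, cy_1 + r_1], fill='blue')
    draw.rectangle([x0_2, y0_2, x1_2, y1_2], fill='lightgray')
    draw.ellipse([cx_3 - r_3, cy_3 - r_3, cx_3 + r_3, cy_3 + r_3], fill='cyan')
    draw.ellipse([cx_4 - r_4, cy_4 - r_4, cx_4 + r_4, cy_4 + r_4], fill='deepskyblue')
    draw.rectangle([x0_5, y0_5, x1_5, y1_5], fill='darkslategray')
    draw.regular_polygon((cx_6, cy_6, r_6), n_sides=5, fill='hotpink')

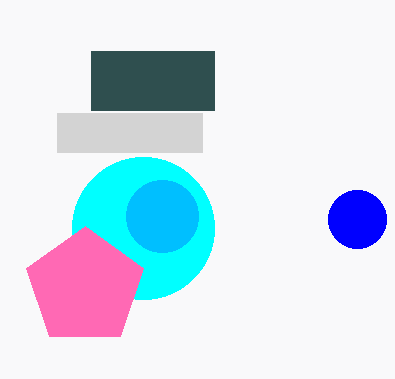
cx_1 = 357
cy_1 = 219
r_1 = 29
x0_2 = 57
y0_2 = 113
x1_2 = 202
y1_2 = 152
cx_3 = 143
cy_3 = 228
r_3 = 71
cx_4 = 162
cy_4 = 216
r_4 = 36
x0_5 = 91
y0_5 = 51
x1_5 = 214
y1_5 = 110
cx_6 = 85
cy_6 = 287
r_6 = 61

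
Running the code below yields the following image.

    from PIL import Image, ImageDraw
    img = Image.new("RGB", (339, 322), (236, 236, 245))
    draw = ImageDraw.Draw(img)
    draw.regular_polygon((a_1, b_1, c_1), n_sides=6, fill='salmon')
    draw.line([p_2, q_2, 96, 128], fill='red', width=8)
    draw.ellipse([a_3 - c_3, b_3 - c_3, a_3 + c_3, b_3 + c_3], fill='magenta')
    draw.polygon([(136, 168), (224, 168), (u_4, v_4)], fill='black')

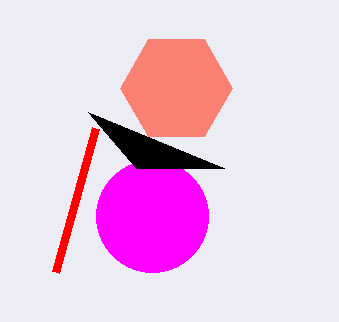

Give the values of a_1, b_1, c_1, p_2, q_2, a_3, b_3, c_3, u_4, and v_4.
a_1 = 176; b_1 = 88; c_1 = 56; p_2 = 56; q_2 = 272; a_3 = 152; b_3 = 216; c_3 = 56; u_4 = 88; v_4 = 112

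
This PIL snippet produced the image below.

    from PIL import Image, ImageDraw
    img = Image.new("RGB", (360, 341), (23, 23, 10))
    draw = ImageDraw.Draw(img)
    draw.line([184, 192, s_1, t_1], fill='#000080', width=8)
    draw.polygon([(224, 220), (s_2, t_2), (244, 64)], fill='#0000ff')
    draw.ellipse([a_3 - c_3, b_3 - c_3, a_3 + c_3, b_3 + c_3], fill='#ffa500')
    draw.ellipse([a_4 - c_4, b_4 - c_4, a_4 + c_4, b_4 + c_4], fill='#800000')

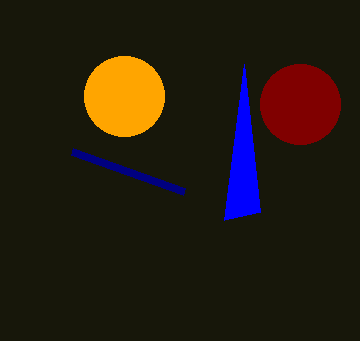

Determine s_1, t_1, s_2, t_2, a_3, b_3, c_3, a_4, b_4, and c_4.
s_1 = 72; t_1 = 152; s_2 = 260; t_2 = 212; a_3 = 124; b_3 = 96; c_3 = 40; a_4 = 300; b_4 = 104; c_4 = 40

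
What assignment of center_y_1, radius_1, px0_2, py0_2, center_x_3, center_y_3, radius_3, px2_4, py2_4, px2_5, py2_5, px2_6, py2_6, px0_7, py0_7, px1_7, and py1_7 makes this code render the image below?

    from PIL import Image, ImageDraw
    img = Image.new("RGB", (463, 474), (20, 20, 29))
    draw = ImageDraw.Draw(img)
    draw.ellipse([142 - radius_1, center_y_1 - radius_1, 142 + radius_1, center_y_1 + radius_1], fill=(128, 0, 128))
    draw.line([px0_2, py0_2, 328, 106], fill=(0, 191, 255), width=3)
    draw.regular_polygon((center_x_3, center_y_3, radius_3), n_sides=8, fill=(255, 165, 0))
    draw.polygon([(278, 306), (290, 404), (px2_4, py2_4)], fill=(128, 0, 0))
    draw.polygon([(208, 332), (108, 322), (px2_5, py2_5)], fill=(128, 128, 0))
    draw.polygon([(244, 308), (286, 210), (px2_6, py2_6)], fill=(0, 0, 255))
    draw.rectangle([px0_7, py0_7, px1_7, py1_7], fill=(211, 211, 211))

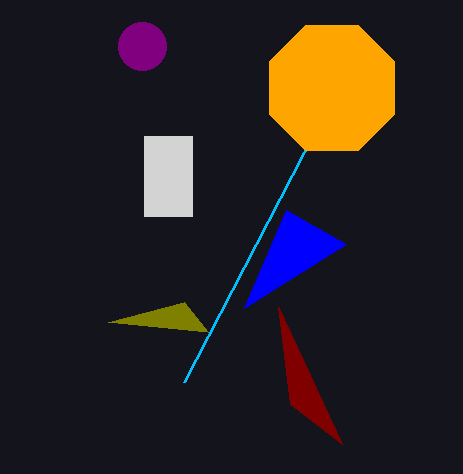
center_y_1 = 46; radius_1 = 24; px0_2 = 184; py0_2 = 382; center_x_3 = 332; center_y_3 = 88; radius_3 = 68; px2_4 = 342; py2_4 = 444; px2_5 = 184; py2_5 = 302; px2_6 = 346; py2_6 = 244; px0_7 = 144; py0_7 = 136; px1_7 = 192; py1_7 = 216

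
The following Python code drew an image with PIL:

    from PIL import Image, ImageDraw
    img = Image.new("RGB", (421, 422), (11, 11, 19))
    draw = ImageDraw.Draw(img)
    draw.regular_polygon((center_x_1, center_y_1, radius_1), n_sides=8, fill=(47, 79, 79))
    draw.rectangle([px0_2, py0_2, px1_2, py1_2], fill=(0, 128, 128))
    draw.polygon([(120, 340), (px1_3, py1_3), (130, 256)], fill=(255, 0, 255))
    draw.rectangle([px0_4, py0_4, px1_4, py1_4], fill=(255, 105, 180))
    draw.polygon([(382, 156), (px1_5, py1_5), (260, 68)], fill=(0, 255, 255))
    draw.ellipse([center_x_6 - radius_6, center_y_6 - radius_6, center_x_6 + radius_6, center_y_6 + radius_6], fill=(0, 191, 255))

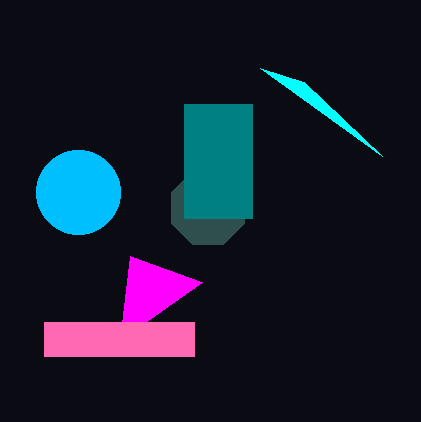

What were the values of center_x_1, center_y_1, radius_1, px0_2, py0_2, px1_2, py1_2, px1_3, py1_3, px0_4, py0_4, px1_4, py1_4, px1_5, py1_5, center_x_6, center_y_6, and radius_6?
center_x_1 = 208; center_y_1 = 208; radius_1 = 40; px0_2 = 184; py0_2 = 104; px1_2 = 252; py1_2 = 218; px1_3 = 202; py1_3 = 282; px0_4 = 44; py0_4 = 322; px1_4 = 194; py1_4 = 356; px1_5 = 304; py1_5 = 82; center_x_6 = 78; center_y_6 = 192; radius_6 = 42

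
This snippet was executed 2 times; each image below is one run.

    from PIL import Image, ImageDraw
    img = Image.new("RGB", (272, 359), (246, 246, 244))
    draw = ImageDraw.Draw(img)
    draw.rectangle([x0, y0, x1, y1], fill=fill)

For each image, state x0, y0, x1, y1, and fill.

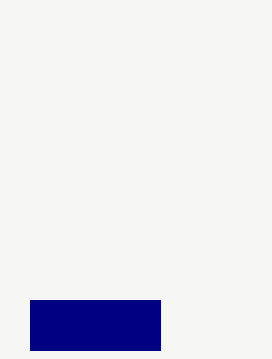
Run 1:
x0 = 30; y0 = 300; x1 = 160; y1 = 350; fill = 'navy'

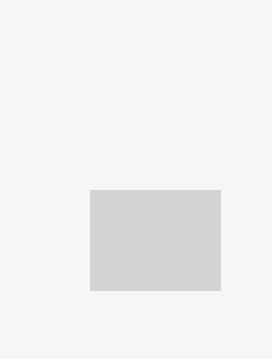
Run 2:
x0 = 90, y0 = 190, x1 = 220, y1 = 290, fill = 'lightgray'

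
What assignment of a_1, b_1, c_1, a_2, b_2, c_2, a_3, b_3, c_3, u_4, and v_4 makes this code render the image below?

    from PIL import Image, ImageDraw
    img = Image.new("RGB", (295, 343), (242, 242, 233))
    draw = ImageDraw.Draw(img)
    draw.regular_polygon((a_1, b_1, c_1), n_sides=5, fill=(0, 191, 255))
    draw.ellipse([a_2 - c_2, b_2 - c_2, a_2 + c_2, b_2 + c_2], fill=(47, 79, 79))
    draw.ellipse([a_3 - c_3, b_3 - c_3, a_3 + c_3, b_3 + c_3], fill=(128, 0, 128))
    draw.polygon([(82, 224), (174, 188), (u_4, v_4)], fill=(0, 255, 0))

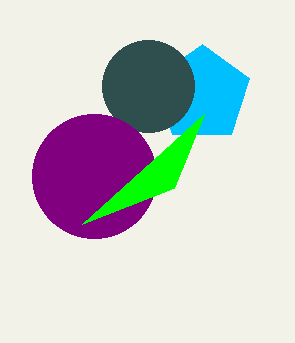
a_1 = 202
b_1 = 94
c_1 = 50
a_2 = 148
b_2 = 86
c_2 = 46
a_3 = 94
b_3 = 176
c_3 = 62
u_4 = 204
v_4 = 114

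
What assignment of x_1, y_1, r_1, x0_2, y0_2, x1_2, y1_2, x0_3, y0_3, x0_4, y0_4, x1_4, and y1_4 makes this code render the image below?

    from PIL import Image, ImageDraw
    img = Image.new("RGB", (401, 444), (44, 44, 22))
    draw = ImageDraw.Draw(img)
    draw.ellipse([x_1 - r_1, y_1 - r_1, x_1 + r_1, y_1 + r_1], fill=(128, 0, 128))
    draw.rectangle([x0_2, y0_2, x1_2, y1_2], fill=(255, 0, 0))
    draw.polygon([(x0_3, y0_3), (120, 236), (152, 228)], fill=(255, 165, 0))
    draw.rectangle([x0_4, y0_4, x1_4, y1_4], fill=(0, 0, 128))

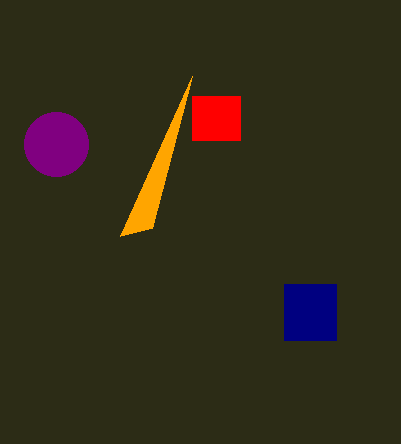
x_1 = 56
y_1 = 144
r_1 = 32
x0_2 = 192
y0_2 = 96
x1_2 = 240
y1_2 = 140
x0_3 = 192
y0_3 = 76
x0_4 = 284
y0_4 = 284
x1_4 = 336
y1_4 = 340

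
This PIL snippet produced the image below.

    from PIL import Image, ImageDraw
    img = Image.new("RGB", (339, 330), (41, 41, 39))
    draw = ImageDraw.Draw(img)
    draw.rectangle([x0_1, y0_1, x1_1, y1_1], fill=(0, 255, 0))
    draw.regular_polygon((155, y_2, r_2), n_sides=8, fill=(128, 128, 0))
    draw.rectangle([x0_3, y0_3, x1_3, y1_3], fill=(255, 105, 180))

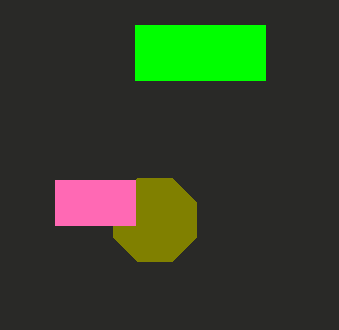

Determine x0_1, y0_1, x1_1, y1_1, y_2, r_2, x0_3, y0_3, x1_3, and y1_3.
x0_1 = 135, y0_1 = 25, x1_1 = 265, y1_1 = 80, y_2 = 220, r_2 = 45, x0_3 = 55, y0_3 = 180, x1_3 = 135, y1_3 = 225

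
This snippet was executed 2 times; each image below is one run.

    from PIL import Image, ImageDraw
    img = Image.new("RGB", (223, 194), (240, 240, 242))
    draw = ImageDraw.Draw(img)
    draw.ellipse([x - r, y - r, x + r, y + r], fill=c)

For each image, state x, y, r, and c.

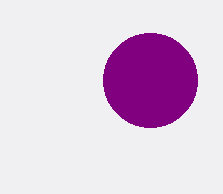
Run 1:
x = 150; y = 80; r = 47; c = 'purple'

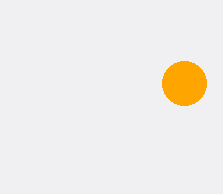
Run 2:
x = 184; y = 83; r = 22; c = 'orange'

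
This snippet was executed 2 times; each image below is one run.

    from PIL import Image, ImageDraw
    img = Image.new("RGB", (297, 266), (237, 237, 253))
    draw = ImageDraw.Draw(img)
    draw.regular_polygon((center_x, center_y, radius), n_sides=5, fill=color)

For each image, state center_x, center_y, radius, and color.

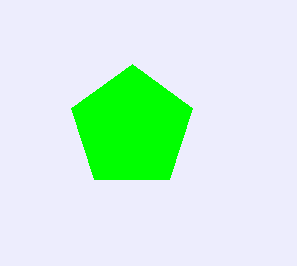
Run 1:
center_x = 132; center_y = 128; radius = 64; color = 'lime'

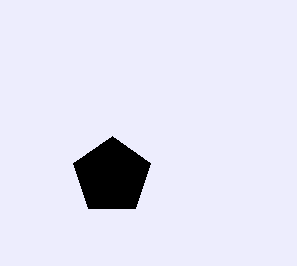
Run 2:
center_x = 112
center_y = 176
radius = 40
color = 'black'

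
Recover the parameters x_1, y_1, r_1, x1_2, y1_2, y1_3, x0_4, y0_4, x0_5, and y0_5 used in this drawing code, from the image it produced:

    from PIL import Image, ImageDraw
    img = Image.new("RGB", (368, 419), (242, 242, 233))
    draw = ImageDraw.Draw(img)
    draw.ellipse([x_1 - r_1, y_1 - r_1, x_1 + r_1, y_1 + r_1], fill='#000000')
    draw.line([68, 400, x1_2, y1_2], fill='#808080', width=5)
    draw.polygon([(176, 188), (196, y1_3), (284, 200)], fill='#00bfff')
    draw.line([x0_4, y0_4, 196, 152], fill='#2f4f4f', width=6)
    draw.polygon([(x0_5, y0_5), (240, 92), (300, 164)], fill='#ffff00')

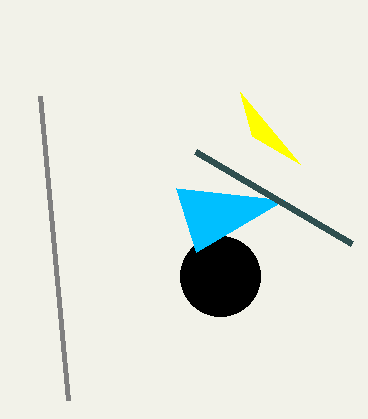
x_1 = 220; y_1 = 276; r_1 = 40; x1_2 = 40; y1_2 = 96; y1_3 = 252; x0_4 = 352; y0_4 = 244; x0_5 = 252; y0_5 = 136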